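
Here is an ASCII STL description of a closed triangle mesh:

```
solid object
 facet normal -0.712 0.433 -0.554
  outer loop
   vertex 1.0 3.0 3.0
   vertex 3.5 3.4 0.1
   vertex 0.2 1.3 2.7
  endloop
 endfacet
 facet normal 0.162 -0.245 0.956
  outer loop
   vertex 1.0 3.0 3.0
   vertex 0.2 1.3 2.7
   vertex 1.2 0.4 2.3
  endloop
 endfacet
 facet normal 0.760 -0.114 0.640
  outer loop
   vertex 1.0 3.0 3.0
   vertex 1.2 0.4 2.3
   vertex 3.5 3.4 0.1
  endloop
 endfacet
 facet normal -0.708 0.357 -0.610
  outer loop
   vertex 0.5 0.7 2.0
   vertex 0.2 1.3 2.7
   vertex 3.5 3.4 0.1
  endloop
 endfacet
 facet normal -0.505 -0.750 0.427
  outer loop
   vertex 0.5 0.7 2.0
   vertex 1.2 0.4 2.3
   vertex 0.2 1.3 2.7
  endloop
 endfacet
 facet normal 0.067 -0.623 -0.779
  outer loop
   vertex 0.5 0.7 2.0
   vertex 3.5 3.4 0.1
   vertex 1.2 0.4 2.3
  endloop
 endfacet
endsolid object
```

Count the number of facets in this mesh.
6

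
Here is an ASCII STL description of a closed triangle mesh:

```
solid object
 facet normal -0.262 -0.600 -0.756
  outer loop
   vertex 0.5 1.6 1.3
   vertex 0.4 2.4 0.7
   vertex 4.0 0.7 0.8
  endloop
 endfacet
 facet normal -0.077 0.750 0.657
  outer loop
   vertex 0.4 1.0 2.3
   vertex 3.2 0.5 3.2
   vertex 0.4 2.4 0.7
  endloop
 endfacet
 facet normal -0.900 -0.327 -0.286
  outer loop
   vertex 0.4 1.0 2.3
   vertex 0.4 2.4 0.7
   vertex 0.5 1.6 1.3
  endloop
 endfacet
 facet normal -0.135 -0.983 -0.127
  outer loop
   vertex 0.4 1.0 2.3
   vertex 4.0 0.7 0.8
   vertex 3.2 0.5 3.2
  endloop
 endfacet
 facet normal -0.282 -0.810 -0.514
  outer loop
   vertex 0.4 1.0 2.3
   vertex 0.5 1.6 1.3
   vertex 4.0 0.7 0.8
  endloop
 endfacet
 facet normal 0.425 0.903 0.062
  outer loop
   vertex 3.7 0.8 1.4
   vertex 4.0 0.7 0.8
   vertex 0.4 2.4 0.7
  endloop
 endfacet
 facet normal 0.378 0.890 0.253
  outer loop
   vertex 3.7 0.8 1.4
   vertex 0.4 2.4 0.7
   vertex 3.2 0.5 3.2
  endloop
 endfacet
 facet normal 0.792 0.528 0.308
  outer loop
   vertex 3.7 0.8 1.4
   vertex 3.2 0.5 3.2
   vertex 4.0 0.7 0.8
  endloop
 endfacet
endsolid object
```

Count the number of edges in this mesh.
12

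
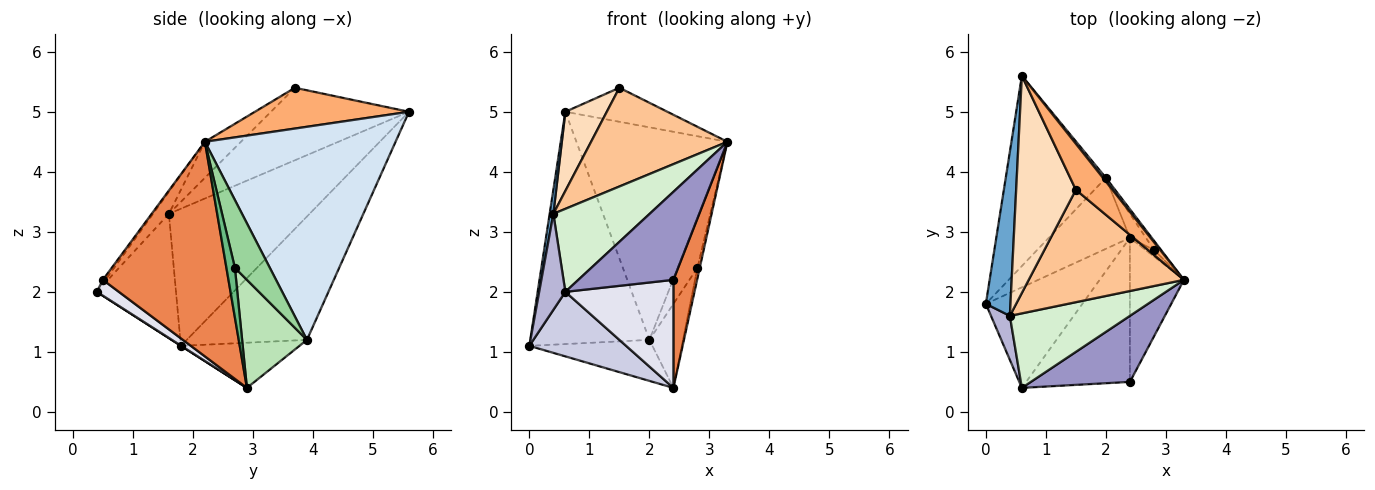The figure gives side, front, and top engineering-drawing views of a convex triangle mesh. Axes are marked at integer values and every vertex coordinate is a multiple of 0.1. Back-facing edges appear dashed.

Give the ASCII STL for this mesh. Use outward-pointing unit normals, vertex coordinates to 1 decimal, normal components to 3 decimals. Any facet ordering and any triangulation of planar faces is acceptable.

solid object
 facet normal -0.984 -0.026 0.177
  outer loop
   vertex 0.4 1.6 3.3
   vertex 0.6 5.6 5.0
   vertex 0.0 1.8 1.1
  endloop
 endfacet
 facet normal -0.615 0.610 -0.500
  outer loop
   vertex 2.0 3.9 1.2
   vertex 0.0 1.8 1.1
   vertex 0.6 5.6 5.0
  endloop
 endfacet
 facet normal -0.434 0.451 -0.780
  outer loop
   vertex 2.0 3.9 1.2
   vertex 2.4 2.9 0.4
   vertex 0.0 1.8 1.1
  endloop
 endfacet
 facet normal 0.784 0.621 0.011
  outer loop
   vertex 2.0 3.9 1.2
   vertex 0.6 5.6 5.0
   vertex 3.3 2.2 4.5
  endloop
 endfacet
 facet normal 0.954 -0.180 -0.240
  outer loop
   vertex 2.4 0.5 2.2
   vertex 2.4 2.9 0.4
   vertex 3.3 2.2 4.5
  endloop
 endfacet
 facet normal 0.668 0.442 0.599
  outer loop
   vertex 1.5 3.7 5.4
   vertex 3.3 2.2 4.5
   vertex 0.6 5.6 5.0
  endloop
 endfacet
 facet normal -0.172 -0.650 0.740
  outer loop
   vertex 1.5 3.7 5.4
   vertex 0.4 1.6 3.3
   vertex 3.3 2.2 4.5
  endloop
 endfacet
 facet normal -0.752 -0.226 0.620
  outer loop
   vertex 1.5 3.7 5.4
   vertex 0.6 5.6 5.0
   vertex 0.4 1.6 3.3
  endloop
 endfacet
 facet normal 0.951 0.262 -0.164
  outer loop
   vertex 2.8 2.7 2.4
   vertex 3.3 2.2 4.5
   vertex 2.4 2.9 0.4
  endloop
 endfacet
 facet normal 0.868 0.488 -0.090
  outer loop
   vertex 2.8 2.7 2.4
   vertex 2.0 3.9 1.2
   vertex 3.3 2.2 4.5
  endloop
 endfacet
 facet normal 0.880 0.456 -0.130
  outer loop
   vertex 2.8 2.7 2.4
   vertex 2.4 2.9 0.4
   vertex 2.0 3.9 1.2
  endloop
 endfacet
 facet normal -0.122 -0.739 0.663
  outer loop
   vertex 0.6 0.4 2.0
   vertex 3.3 2.2 4.5
   vertex 0.4 1.6 3.3
  endloop
 endfacet
 facet normal -0.022 -0.800 0.600
  outer loop
   vertex 0.6 0.4 2.0
   vertex 2.4 0.5 2.2
   vertex 3.3 2.2 4.5
  endloop
 endfacet
 facet normal -0.940 -0.311 0.143
  outer loop
   vertex 0.6 0.4 2.0
   vertex 0.4 1.6 3.3
   vertex 0.0 1.8 1.1
  endloop
 endfacet
 facet normal 0.002 -0.540 -0.842
  outer loop
   vertex 0.6 0.4 2.0
   vertex 0.0 1.8 1.1
   vertex 2.4 2.9 0.4
  endloop
 endfacet
 facet normal 0.121 -0.596 -0.794
  outer loop
   vertex 0.6 0.4 2.0
   vertex 2.4 2.9 0.4
   vertex 2.4 0.5 2.2
  endloop
 endfacet
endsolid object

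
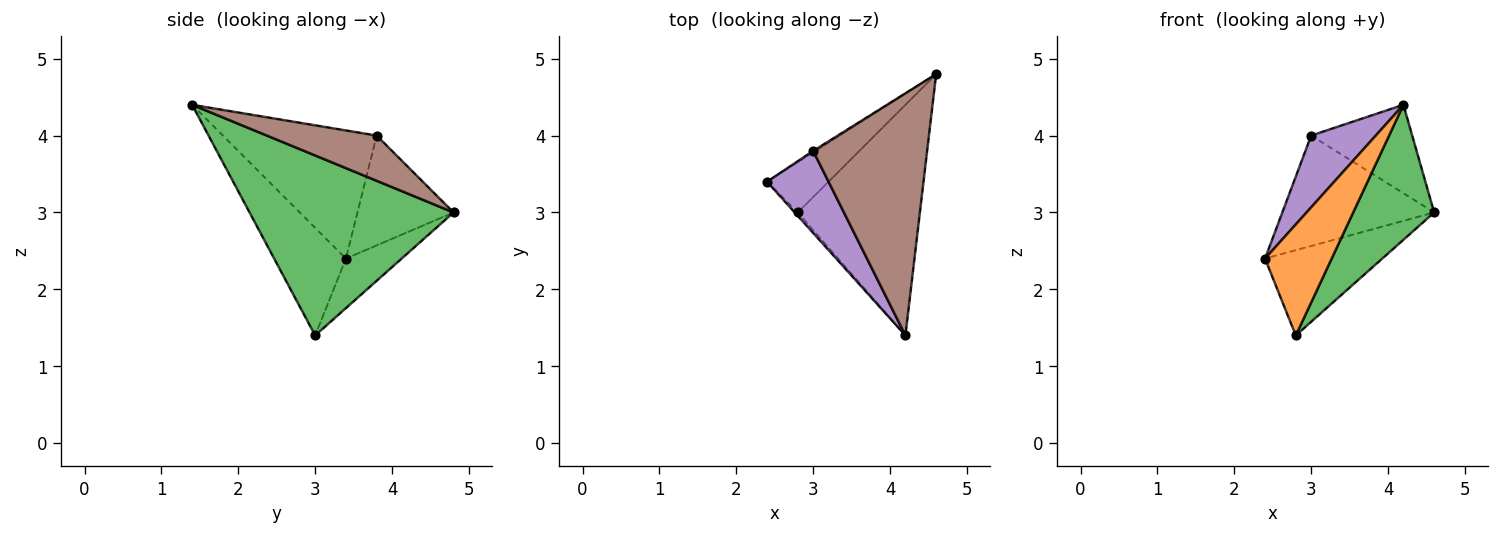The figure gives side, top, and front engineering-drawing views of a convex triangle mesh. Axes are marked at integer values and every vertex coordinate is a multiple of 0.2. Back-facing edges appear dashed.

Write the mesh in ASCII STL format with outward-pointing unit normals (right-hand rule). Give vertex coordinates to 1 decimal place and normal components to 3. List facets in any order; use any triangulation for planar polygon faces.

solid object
 facet normal -0.379 0.797 -0.470
  outer loop
   vertex 2.8 3.0 1.4
   vertex 2.4 3.4 2.4
   vertex 4.6 4.8 3.0
  endloop
 endfacet
 facet normal -0.733 -0.680 -0.021
  outer loop
   vertex 2.8 3.0 1.4
   vertex 4.2 1.4 4.4
   vertex 2.4 3.4 2.4
  endloop
 endfacet
 facet normal 0.786 -0.312 -0.533
  outer loop
   vertex 2.8 3.0 1.4
   vertex 4.6 4.8 3.0
   vertex 4.2 1.4 4.4
  endloop
 endfacet
 facet normal -0.535 0.845 -0.011
  outer loop
   vertex 3.0 3.8 4.0
   vertex 4.6 4.8 3.0
   vertex 2.4 3.4 2.4
  endloop
 endfacet
 facet normal -0.843 -0.354 0.405
  outer loop
   vertex 3.0 3.8 4.0
   vertex 2.4 3.4 2.4
   vertex 4.2 1.4 4.4
  endloop
 endfacet
 facet normal 0.349 0.321 0.880
  outer loop
   vertex 3.0 3.8 4.0
   vertex 4.2 1.4 4.4
   vertex 4.6 4.8 3.0
  endloop
 endfacet
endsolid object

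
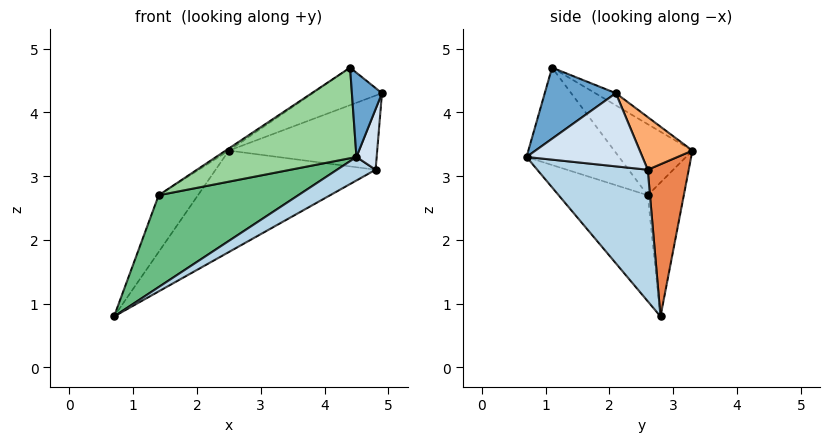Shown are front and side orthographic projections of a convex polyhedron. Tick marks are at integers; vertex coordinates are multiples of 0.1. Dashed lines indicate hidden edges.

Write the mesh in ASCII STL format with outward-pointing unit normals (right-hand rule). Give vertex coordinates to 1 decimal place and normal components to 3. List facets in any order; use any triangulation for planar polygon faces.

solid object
 facet normal 0.907 -0.384 0.174
  outer loop
   vertex 4.4 1.1 4.7
   vertex 4.5 0.7 3.3
   vertex 4.9 2.1 4.3
  endloop
 endfacet
 facet normal -0.126 0.422 0.898
  outer loop
   vertex 2.5 3.3 3.4
   vertex 4.4 1.1 4.7
   vertex 4.9 2.1 4.3
  endloop
 endfacet
 facet normal 0.476 -0.166 -0.863
  outer loop
   vertex 4.8 2.6 3.1
   vertex 4.5 0.7 3.3
   vertex 0.7 2.8 0.8
  endloop
 endfacet
 facet normal 0.974 -0.170 -0.152
  outer loop
   vertex 4.8 2.6 3.1
   vertex 4.9 2.1 4.3
   vertex 4.5 0.7 3.3
  endloop
 endfacet
 facet normal 0.234 0.912 -0.337
  outer loop
   vertex 4.8 2.6 3.1
   vertex 0.7 2.8 0.8
   vertex 2.5 3.3 3.4
  endloop
 endfacet
 facet normal 0.314 0.885 0.343
  outer loop
   vertex 4.8 2.6 3.1
   vertex 2.5 3.3 3.4
   vertex 4.9 2.1 4.3
  endloop
 endfacet
 facet normal -0.643 0.700 0.311
  outer loop
   vertex 1.4 2.6 2.7
   vertex 2.5 3.3 3.4
   vertex 0.7 2.8 0.8
  endloop
 endfacet
 facet normal -0.547 0.022 0.837
  outer loop
   vertex 1.4 2.6 2.7
   vertex 4.4 1.1 4.7
   vertex 2.5 3.3 3.4
  endloop
 endfacet
 facet normal -0.535 -0.838 0.109
  outer loop
   vertex 1.4 2.6 2.7
   vertex 0.7 2.8 0.8
   vertex 4.5 0.7 3.3
  endloop
 endfacet
 facet normal -0.540 -0.819 0.195
  outer loop
   vertex 1.4 2.6 2.7
   vertex 4.5 0.7 3.3
   vertex 4.4 1.1 4.7
  endloop
 endfacet
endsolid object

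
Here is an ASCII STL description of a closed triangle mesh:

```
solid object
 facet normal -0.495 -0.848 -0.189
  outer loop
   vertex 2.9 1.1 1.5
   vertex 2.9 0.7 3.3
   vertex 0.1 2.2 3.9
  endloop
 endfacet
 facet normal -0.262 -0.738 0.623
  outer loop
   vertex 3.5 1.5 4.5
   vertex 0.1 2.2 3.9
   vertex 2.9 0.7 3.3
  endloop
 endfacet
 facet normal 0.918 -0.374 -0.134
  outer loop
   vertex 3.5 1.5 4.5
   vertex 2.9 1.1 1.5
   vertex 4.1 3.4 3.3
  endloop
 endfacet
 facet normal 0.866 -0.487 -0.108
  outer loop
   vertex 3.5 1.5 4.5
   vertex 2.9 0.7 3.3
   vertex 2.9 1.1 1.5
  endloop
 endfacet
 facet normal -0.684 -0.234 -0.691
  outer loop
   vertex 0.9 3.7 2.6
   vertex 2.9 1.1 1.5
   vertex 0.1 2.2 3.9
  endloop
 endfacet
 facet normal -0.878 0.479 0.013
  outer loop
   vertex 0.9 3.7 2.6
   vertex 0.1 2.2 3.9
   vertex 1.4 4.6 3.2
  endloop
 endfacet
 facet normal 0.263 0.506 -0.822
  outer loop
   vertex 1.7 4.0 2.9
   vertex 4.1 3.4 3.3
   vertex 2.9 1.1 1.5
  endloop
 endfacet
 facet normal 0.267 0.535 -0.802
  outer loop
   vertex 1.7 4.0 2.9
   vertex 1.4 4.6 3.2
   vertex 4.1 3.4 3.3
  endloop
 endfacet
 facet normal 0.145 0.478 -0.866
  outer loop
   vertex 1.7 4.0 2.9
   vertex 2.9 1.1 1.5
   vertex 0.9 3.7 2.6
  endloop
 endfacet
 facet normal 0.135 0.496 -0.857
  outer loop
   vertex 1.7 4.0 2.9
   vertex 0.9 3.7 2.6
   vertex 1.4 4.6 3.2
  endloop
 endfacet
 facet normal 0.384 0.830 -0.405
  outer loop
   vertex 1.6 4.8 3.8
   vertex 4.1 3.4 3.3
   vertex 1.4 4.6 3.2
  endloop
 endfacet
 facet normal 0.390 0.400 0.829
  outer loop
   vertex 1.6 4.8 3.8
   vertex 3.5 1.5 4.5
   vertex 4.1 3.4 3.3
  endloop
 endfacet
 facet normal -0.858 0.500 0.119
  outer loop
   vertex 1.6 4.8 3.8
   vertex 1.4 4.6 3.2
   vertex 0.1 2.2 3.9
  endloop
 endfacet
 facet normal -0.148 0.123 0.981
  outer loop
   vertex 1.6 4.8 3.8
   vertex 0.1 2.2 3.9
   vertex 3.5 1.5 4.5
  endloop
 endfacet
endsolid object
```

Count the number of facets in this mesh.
14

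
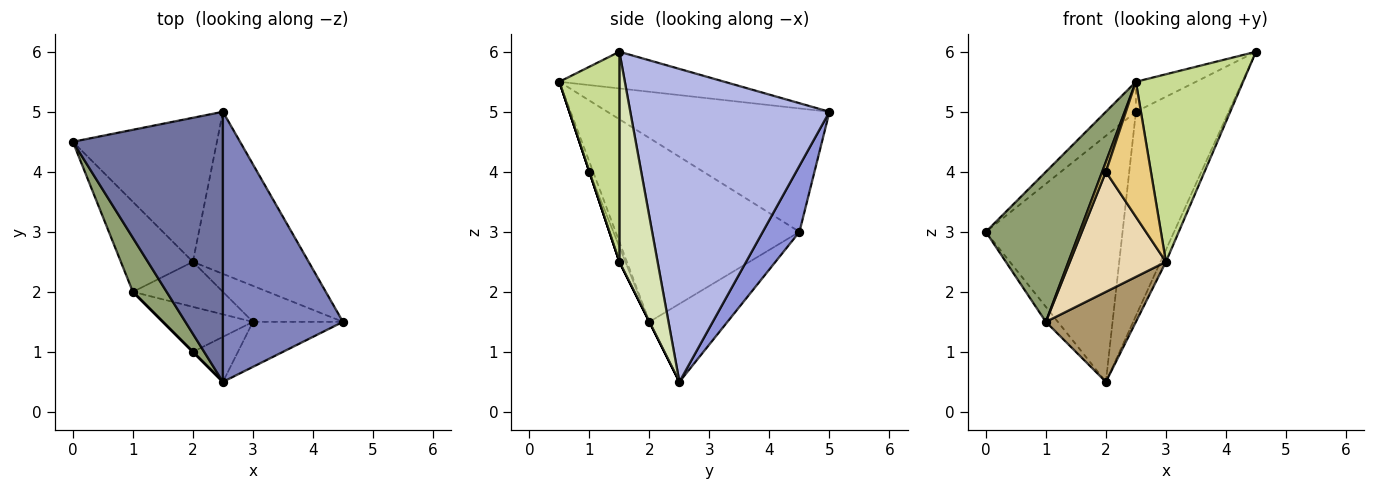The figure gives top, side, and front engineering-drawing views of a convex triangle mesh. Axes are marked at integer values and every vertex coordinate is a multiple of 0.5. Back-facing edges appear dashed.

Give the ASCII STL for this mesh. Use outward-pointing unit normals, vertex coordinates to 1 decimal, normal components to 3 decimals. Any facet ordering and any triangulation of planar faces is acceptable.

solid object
 facet normal -0.633 0.086 0.770
  outer loop
   vertex 2.5 5.0 5.0
   vertex 0.0 4.5 3.0
   vertex 2.5 0.5 5.5
  endloop
 endfacet
 facet normal -0.291 0.106 0.951
  outer loop
   vertex 2.5 5.0 5.0
   vertex 2.5 0.5 5.5
   vertex 4.5 1.5 6.0
  endloop
 endfacet
 facet normal 0.226 0.841 -0.492
  outer loop
   vertex 2.5 5.0 5.0
   vertex 2.0 2.5 0.5
   vertex 0.0 4.5 3.0
  endloop
 endfacet
 facet normal 0.859 0.400 -0.318
  outer loop
   vertex 2.5 5.0 5.0
   vertex 4.5 1.5 6.0
   vertex 2.0 2.5 0.5
  endloop
 endfacet
 facet normal -0.879 -0.449 0.161
  outer loop
   vertex 1.0 2.0 1.5
   vertex 2.5 0.5 5.5
   vertex 0.0 4.5 3.0
  endloop
 endfacet
 facet normal -0.730 0.112 -0.674
  outer loop
   vertex 1.0 2.0 1.5
   vertex 0.0 4.5 3.0
   vertex 2.0 2.5 0.5
  endloop
 endfacet
 facet normal 0.478 -0.854 -0.205
  outer loop
   vertex 3.0 1.5 2.5
   vertex 4.5 1.5 6.0
   vertex 2.5 0.5 5.5
  endloop
 endfacet
 facet normal 0.911 0.130 -0.391
  outer loop
   vertex 3.0 1.5 2.5
   vertex 2.0 2.5 0.5
   vertex 4.5 1.5 6.0
  endloop
 endfacet
 facet normal 0.000 -0.894 -0.447
  outer loop
   vertex 3.0 1.5 2.5
   vertex 1.0 2.0 1.5
   vertex 2.0 2.5 0.5
  endloop
 endfacet
 facet normal -0.707 -0.707 0.000
  outer loop
   vertex 2.0 1.0 4.0
   vertex 2.5 0.5 5.5
   vertex 1.0 2.0 1.5
  endloop
 endfacet
 facet normal 0.000 -0.949 -0.316
  outer loop
   vertex 2.0 1.0 4.0
   vertex 3.0 1.5 2.5
   vertex 2.5 0.5 5.5
  endloop
 endfacet
 facet normal -0.058 -0.935 -0.351
  outer loop
   vertex 2.0 1.0 4.0
   vertex 1.0 2.0 1.5
   vertex 3.0 1.5 2.5
  endloop
 endfacet
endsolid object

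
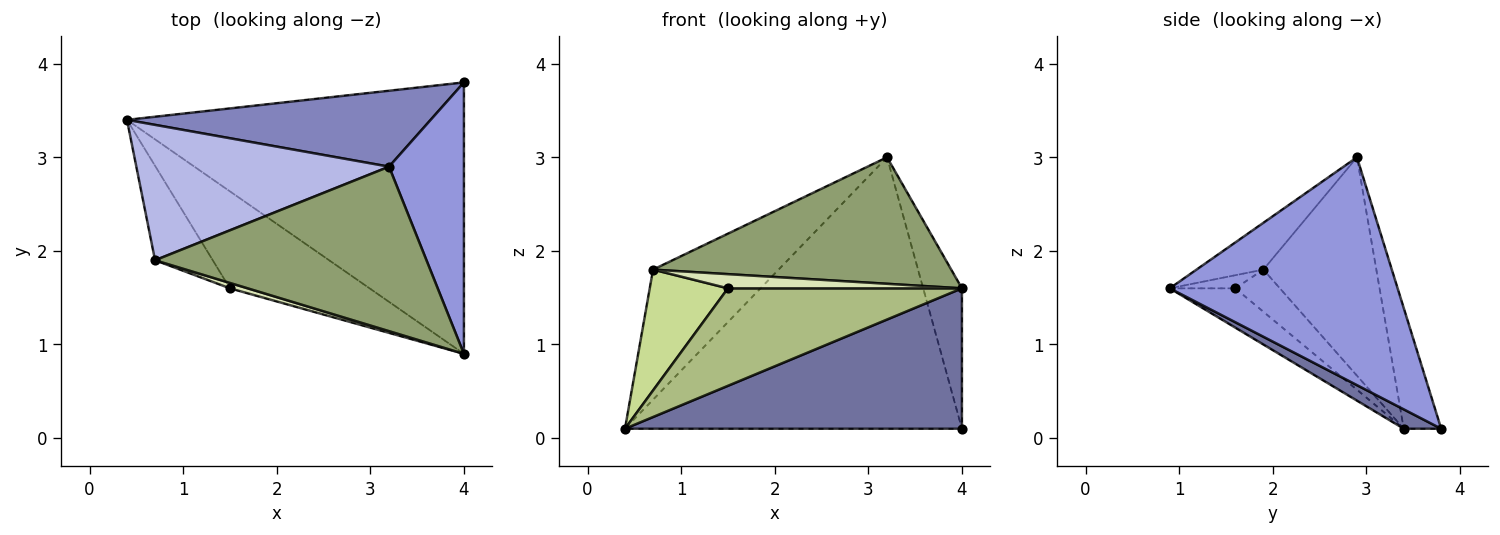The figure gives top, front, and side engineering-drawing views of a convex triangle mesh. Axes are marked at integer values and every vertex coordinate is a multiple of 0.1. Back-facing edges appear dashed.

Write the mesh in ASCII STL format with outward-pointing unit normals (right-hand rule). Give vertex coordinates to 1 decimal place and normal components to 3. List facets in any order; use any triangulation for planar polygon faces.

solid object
 facet normal 0.051 -0.459 -0.887
  outer loop
   vertex 4.0 3.8 0.1
   vertex 4.0 0.9 1.6
   vertex 0.4 3.4 0.1
  endloop
 endfacet
 facet normal -0.106 0.958 0.268
  outer loop
   vertex 3.2 2.9 3.0
   vertex 4.0 3.8 0.1
   vertex 0.4 3.4 0.1
  endloop
 endfacet
 facet normal 0.938 0.159 0.308
  outer loop
   vertex 3.2 2.9 3.0
   vertex 4.0 0.9 1.6
   vertex 4.0 3.8 0.1
  endloop
 endfacet
 facet normal -0.529 0.588 0.612
  outer loop
   vertex 0.7 1.9 1.8
   vertex 3.2 2.9 3.0
   vertex 0.4 3.4 0.1
  endloop
 endfacet
 facet normal -0.135 -0.604 0.785
  outer loop
   vertex 0.7 1.9 1.8
   vertex 4.0 0.9 1.6
   vertex 3.2 2.9 3.0
  endloop
 endfacet
 facet normal -0.195 -0.695 -0.692
  outer loop
   vertex 1.5 1.6 1.6
   vertex 0.4 3.4 0.1
   vertex 4.0 0.9 1.6
  endloop
 endfacet
 facet normal -0.410 -0.719 -0.562
  outer loop
   vertex 1.5 1.6 1.6
   vertex 0.7 1.9 1.8
   vertex 0.4 3.4 0.1
  endloop
 endfacet
 facet normal -0.253 -0.904 0.344
  outer loop
   vertex 1.5 1.6 1.6
   vertex 4.0 0.9 1.6
   vertex 0.7 1.9 1.8
  endloop
 endfacet
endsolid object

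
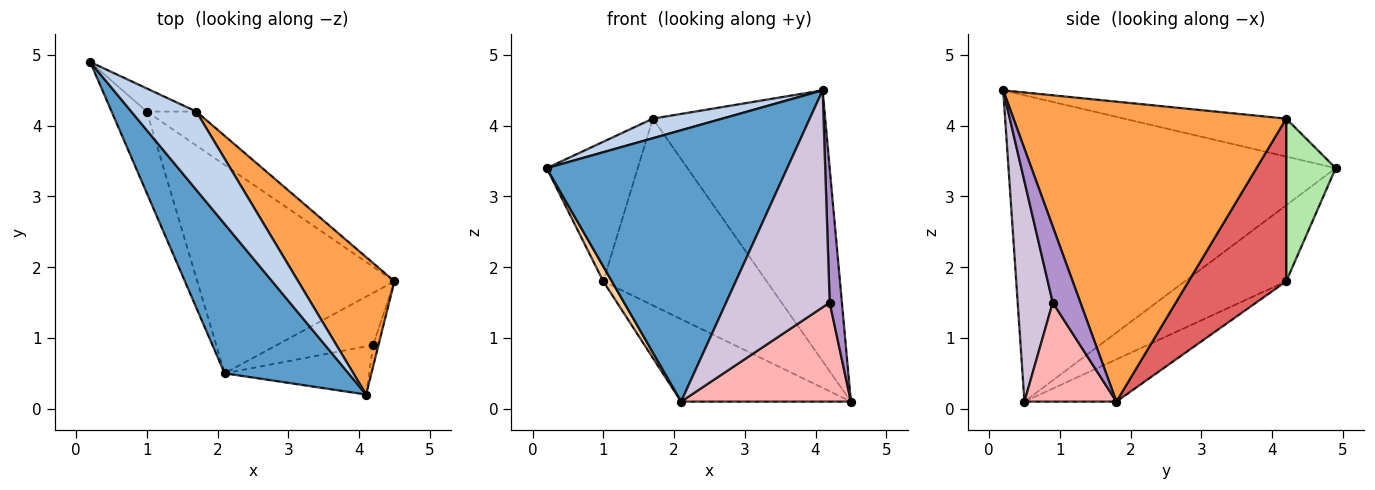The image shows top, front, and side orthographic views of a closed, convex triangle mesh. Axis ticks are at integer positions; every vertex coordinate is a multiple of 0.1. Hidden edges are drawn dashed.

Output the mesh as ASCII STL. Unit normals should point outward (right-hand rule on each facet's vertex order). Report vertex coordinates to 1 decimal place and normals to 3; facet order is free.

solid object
 facet normal -0.766 -0.563 0.310
  outer loop
   vertex 4.1 0.2 4.5
   vertex 0.2 4.9 3.4
   vertex 2.1 0.5 0.1
  endloop
 endfacet
 facet normal -0.493 -0.211 0.844
  outer loop
   vertex 1.7 4.2 4.1
   vertex 0.2 4.9 3.4
   vertex 4.1 0.2 4.5
  endloop
 endfacet
 facet normal 0.816 0.516 0.262
  outer loop
   vertex 1.7 4.2 4.1
   vertex 4.1 0.2 4.5
   vertex 4.5 1.8 0.1
  endloop
 endfacet
 facet normal -0.905 -0.077 -0.419
  outer loop
   vertex 1.0 4.2 1.8
   vertex 2.1 0.5 0.1
   vertex 0.2 4.9 3.4
  endloop
 endfacet
 facet normal -0.195 0.361 -0.912
  outer loop
   vertex 1.0 4.2 1.8
   vertex 4.5 1.8 0.1
   vertex 2.1 0.5 0.1
  endloop
 endfacet
 facet normal 0.473 0.869 -0.144
  outer loop
   vertex 1.0 4.2 1.8
   vertex 0.2 4.9 3.4
   vertex 1.7 4.2 4.1
  endloop
 endfacet
 facet normal 0.507 0.848 -0.154
  outer loop
   vertex 1.0 4.2 1.8
   vertex 1.7 4.2 4.1
   vertex 4.5 1.8 0.1
  endloop
 endfacet
 facet normal 0.432 -0.798 -0.420
  outer loop
   vertex 4.2 0.9 1.5
   vertex 2.1 0.5 0.1
   vertex 4.5 1.8 0.1
  endloop
 endfacet
 facet normal 0.913 -0.403 -0.064
  outer loop
   vertex 4.2 0.9 1.5
   vertex 4.5 1.8 0.1
   vertex 4.1 0.2 4.5
  endloop
 endfacet
 facet normal 0.314 -0.927 -0.206
  outer loop
   vertex 4.2 0.9 1.5
   vertex 4.1 0.2 4.5
   vertex 2.1 0.5 0.1
  endloop
 endfacet
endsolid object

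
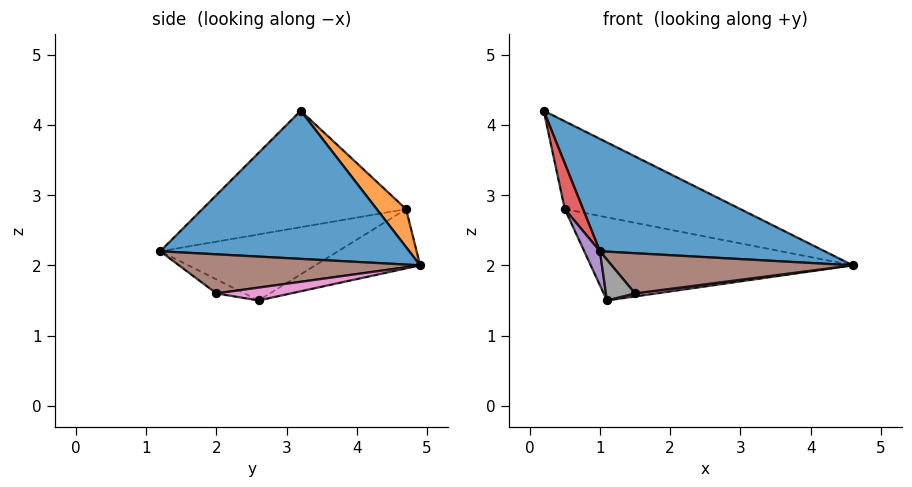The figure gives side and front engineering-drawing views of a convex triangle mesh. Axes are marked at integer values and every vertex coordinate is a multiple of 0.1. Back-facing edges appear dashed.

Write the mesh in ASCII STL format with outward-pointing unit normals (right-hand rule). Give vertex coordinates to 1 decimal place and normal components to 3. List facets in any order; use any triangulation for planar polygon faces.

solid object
 facet normal 0.534 -0.482 0.695
  outer loop
   vertex 1.0 1.2 2.2
   vertex 4.6 4.9 2.0
   vertex 0.2 3.2 4.2
  endloop
 endfacet
 facet normal 0.111 0.666 0.738
  outer loop
   vertex 0.5 4.7 2.8
   vertex 0.2 3.2 4.2
   vertex 4.6 4.9 2.0
  endloop
 endfacet
 facet normal -0.191 0.477 -0.858
  outer loop
   vertex 0.5 4.7 2.8
   vertex 4.6 4.9 2.0
   vertex 1.1 2.6 1.5
  endloop
 endfacet
 facet normal -0.952 -0.085 -0.295
  outer loop
   vertex 0.5 4.7 2.8
   vertex 1.0 1.2 2.2
   vertex 0.2 3.2 4.2
  endloop
 endfacet
 facet normal -0.949 -0.084 -0.303
  outer loop
   vertex 0.5 4.7 2.8
   vertex 1.1 2.6 1.5
   vertex 1.0 1.2 2.2
  endloop
 endfacet
 facet normal 0.667 -0.667 -0.333
  outer loop
   vertex 1.5 2.0 1.6
   vertex 4.6 4.9 2.0
   vertex 1.0 1.2 2.2
  endloop
 endfacet
 facet normal 0.173 -0.049 -0.984
  outer loop
   vertex 1.5 2.0 1.6
   vertex 1.1 2.6 1.5
   vertex 4.6 4.9 2.0
  endloop
 endfacet
 facet normal -0.379 -0.392 -0.838
  outer loop
   vertex 1.5 2.0 1.6
   vertex 1.0 1.2 2.2
   vertex 1.1 2.6 1.5
  endloop
 endfacet
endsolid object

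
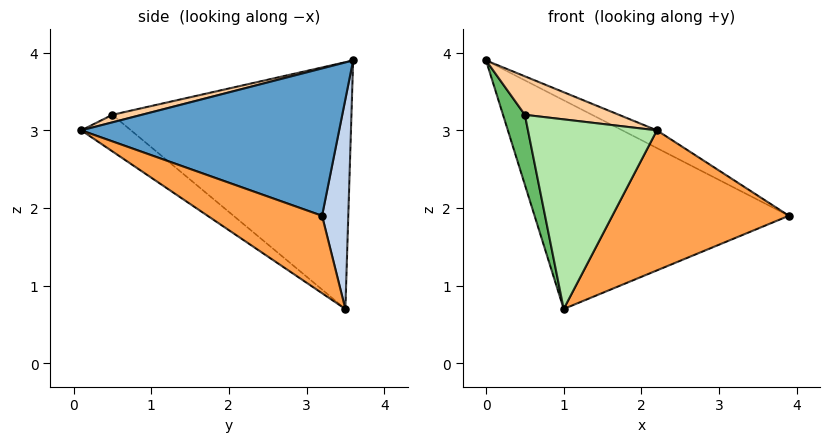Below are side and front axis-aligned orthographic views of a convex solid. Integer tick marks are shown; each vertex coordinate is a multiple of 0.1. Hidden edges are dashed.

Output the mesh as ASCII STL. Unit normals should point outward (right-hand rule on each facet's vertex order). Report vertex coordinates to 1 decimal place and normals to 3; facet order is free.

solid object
 facet normal 0.460 0.062 0.886
  outer loop
   vertex 2.2 0.1 3.0
   vertex 3.9 3.2 1.9
   vertex 0.0 3.6 3.9
  endloop
 endfacet
 facet normal 0.103 0.995 0.001
  outer loop
   vertex 1.0 3.5 0.7
   vertex 0.0 3.6 3.9
   vertex 3.9 3.2 1.9
  endloop
 endfacet
 facet normal 0.298 -0.460 -0.836
  outer loop
   vertex 1.0 3.5 0.7
   vertex 3.9 3.2 1.9
   vertex 2.2 0.1 3.0
  endloop
 endfacet
 facet normal 0.065 -0.210 0.976
  outer loop
   vertex 0.5 0.5 3.2
   vertex 2.2 0.1 3.0
   vertex 0.0 3.6 3.9
  endloop
 endfacet
 facet normal -0.952 -0.087 -0.295
  outer loop
   vertex 0.5 0.5 3.2
   vertex 0.0 3.6 3.9
   vertex 1.0 3.5 0.7
  endloop
 endfacet
 facet normal -0.231 -0.600 -0.766
  outer loop
   vertex 0.5 0.5 3.2
   vertex 1.0 3.5 0.7
   vertex 2.2 0.1 3.0
  endloop
 endfacet
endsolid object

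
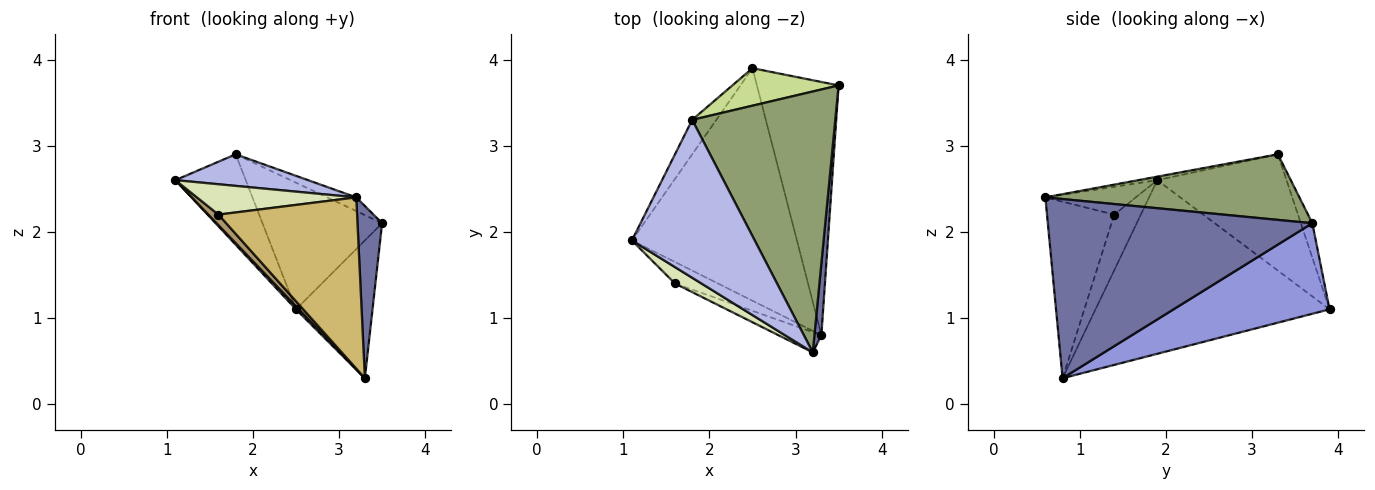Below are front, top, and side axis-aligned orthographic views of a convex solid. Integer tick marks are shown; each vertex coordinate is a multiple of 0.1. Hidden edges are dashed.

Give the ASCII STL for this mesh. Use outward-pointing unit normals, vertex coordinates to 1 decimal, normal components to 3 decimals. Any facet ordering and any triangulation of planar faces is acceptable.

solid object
 facet normal 0.995 -0.093 0.039
  outer loop
   vertex 3.3 0.8 0.3
   vertex 3.5 3.7 2.1
   vertex 3.2 0.6 2.4
  endloop
 endfacet
 facet normal -0.725 -0.009 -0.689
  outer loop
   vertex 2.5 3.9 1.1
   vertex 3.3 0.8 0.3
   vertex 1.1 1.9 2.6
  endloop
 endfacet
 facet normal 0.698 0.342 -0.629
  outer loop
   vertex 2.5 3.9 1.1
   vertex 3.5 3.7 2.1
   vertex 3.3 0.8 0.3
  endloop
 endfacet
 facet normal -0.028 -0.196 0.980
  outer loop
   vertex 1.8 3.3 2.9
   vertex 1.1 1.9 2.6
   vertex 3.2 0.6 2.4
  endloop
 endfacet
 facet normal 0.416 0.048 0.908
  outer loop
   vertex 1.8 3.3 2.9
   vertex 3.2 0.6 2.4
   vertex 3.5 3.7 2.1
  endloop
 endfacet
 facet normal -0.864 0.470 -0.179
  outer loop
   vertex 1.8 3.3 2.9
   vertex 2.5 3.9 1.1
   vertex 1.1 1.9 2.6
  endloop
 endfacet
 facet normal -0.092 0.955 0.283
  outer loop
   vertex 1.8 3.3 2.9
   vertex 3.5 3.7 2.1
   vertex 2.5 3.9 1.1
  endloop
 endfacet
 facet normal -0.447 -0.787 0.425
  outer loop
   vertex 1.6 1.4 2.2
   vertex 3.2 0.6 2.4
   vertex 1.1 1.9 2.6
  endloop
 endfacet
 facet normal -0.757 -0.288 -0.586
  outer loop
   vertex 1.6 1.4 2.2
   vertex 1.1 1.9 2.6
   vertex 3.3 0.8 0.3
  endloop
 endfacet
 facet normal -0.434 -0.895 -0.106
  outer loop
   vertex 1.6 1.4 2.2
   vertex 3.3 0.8 0.3
   vertex 3.2 0.6 2.4
  endloop
 endfacet
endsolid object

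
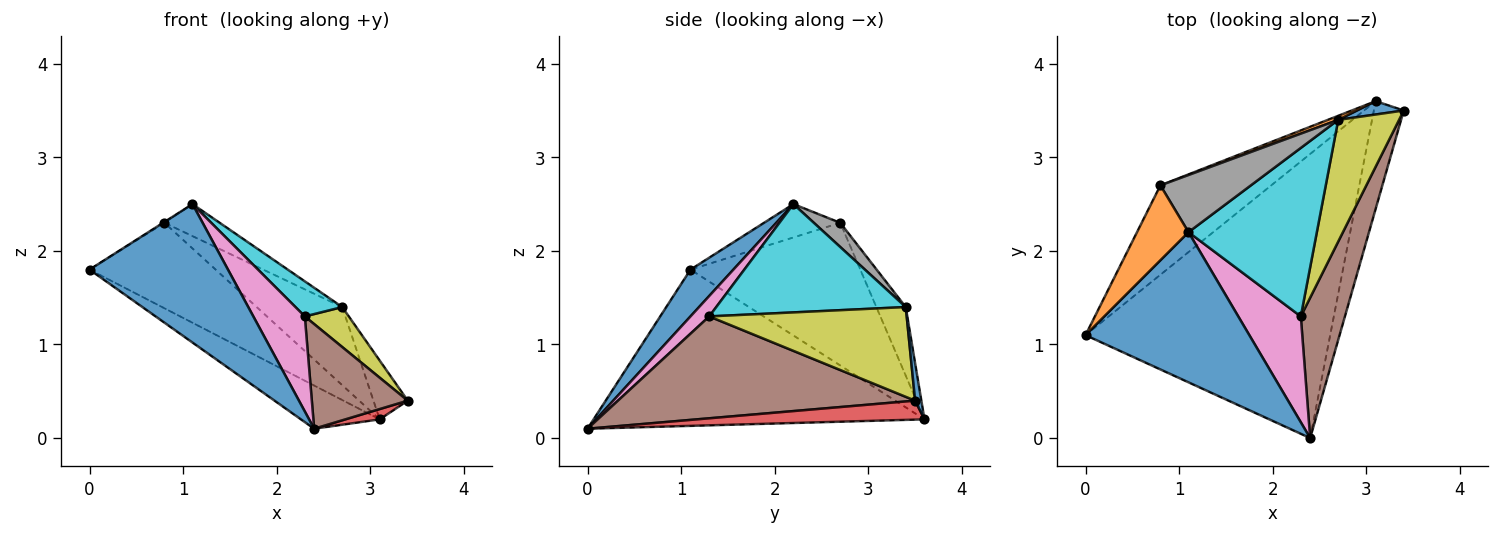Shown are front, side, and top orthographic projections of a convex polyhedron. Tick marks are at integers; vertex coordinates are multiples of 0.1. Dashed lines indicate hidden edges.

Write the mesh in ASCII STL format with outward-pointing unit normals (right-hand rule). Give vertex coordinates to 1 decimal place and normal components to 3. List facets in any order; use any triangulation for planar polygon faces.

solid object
 facet normal 0.206 -0.663 0.719
  outer loop
   vertex 1.1 2.2 2.5
   vertex 0.0 1.1 1.8
   vertex 2.4 0.0 0.1
  endloop
 endfacet
 facet normal -0.544 0.010 0.839
  outer loop
   vertex 0.8 2.7 2.3
   vertex 0.0 1.1 1.8
   vertex 1.1 2.2 2.5
  endloop
 endfacet
 facet normal -0.534 0.127 -0.836
  outer loop
   vertex 3.1 3.6 0.2
   vertex 2.4 0.0 0.1
   vertex 0.0 1.1 1.8
  endloop
 endfacet
 facet normal 0.534 -0.080 -0.842
  outer loop
   vertex 3.1 3.6 0.2
   vertex 3.4 3.5 0.4
   vertex 2.4 0.0 0.1
  endloop
 endfacet
 facet normal -0.681 0.506 -0.529
  outer loop
   vertex 3.1 3.6 0.2
   vertex 0.0 1.1 1.8
   vertex 0.8 2.7 2.3
  endloop
 endfacet
 facet normal 0.880 -0.284 0.381
  outer loop
   vertex 2.3 1.3 1.3
   vertex 2.4 0.0 0.1
   vertex 3.4 3.5 0.4
  endloop
 endfacet
 facet normal 0.236 -0.649 0.723
  outer loop
   vertex 2.3 1.3 1.3
   vertex 1.1 2.2 2.5
   vertex 2.4 0.0 0.1
  endloop
 endfacet
 facet normal 0.227 0.476 0.850
  outer loop
   vertex 2.7 3.4 1.4
   vertex 0.8 2.7 2.3
   vertex 1.1 2.2 2.5
  endloop
 endfacet
 facet normal 0.814 -0.181 0.552
  outer loop
   vertex 2.7 3.4 1.4
   vertex 2.3 1.3 1.3
   vertex 3.4 3.5 0.4
  endloop
 endfacet
 facet normal 0.637 -0.157 0.755
  outer loop
   vertex 2.7 3.4 1.4
   vertex 1.1 2.2 2.5
   vertex 2.3 1.3 1.3
  endloop
 endfacet
 facet normal 0.175 0.960 0.218
  outer loop
   vertex 2.7 3.4 1.4
   vertex 3.4 3.5 0.4
   vertex 3.1 3.6 0.2
  endloop
 endfacet
 facet normal -0.325 0.945 0.049
  outer loop
   vertex 2.7 3.4 1.4
   vertex 3.1 3.6 0.2
   vertex 0.8 2.7 2.3
  endloop
 endfacet
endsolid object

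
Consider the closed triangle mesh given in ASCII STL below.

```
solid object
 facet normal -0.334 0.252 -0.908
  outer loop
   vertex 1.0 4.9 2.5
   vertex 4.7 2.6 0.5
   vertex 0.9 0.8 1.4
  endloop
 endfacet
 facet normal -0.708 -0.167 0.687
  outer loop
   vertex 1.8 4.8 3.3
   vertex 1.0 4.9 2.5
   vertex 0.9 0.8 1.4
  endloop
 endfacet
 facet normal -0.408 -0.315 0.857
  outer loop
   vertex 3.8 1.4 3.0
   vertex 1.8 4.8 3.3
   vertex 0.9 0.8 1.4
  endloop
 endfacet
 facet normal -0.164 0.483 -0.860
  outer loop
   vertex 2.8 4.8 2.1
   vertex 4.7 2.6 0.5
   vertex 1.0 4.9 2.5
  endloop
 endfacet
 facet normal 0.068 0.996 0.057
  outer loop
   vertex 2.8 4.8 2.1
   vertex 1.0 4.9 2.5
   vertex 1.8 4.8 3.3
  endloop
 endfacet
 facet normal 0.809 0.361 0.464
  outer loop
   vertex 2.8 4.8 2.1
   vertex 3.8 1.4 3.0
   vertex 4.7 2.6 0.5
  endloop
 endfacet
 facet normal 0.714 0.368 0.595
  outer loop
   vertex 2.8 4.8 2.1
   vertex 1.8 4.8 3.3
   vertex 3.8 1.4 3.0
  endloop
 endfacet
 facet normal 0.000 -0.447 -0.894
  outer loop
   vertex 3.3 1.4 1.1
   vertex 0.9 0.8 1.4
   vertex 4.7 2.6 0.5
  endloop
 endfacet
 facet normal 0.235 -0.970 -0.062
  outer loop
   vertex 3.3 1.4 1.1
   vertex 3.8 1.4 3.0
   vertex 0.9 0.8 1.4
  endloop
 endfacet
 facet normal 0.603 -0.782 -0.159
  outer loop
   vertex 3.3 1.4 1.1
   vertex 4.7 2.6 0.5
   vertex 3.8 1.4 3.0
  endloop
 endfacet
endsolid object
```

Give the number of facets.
10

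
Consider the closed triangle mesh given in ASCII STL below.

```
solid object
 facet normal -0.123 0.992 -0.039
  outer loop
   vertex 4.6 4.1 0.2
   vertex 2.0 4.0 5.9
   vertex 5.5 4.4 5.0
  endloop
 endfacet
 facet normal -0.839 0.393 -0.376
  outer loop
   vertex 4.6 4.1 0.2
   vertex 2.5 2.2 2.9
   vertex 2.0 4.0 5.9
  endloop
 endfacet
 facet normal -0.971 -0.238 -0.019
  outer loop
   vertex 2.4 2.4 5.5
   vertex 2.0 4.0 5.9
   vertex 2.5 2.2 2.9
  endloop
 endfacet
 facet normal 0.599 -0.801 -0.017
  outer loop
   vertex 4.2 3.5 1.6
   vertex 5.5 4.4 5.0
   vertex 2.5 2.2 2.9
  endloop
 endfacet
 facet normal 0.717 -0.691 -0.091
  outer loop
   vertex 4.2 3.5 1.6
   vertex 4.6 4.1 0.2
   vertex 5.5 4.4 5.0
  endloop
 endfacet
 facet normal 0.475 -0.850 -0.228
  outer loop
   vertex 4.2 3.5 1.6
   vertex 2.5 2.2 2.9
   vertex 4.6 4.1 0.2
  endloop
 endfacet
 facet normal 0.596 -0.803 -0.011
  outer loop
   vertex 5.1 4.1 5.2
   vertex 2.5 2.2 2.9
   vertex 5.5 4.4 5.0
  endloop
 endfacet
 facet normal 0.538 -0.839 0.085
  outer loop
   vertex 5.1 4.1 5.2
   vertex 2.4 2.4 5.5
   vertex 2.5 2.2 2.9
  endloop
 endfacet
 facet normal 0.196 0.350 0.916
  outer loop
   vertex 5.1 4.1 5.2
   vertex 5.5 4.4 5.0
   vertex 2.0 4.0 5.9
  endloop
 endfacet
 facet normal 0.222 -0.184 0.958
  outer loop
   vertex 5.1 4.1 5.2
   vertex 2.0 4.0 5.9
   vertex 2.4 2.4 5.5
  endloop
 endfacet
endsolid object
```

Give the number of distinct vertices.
7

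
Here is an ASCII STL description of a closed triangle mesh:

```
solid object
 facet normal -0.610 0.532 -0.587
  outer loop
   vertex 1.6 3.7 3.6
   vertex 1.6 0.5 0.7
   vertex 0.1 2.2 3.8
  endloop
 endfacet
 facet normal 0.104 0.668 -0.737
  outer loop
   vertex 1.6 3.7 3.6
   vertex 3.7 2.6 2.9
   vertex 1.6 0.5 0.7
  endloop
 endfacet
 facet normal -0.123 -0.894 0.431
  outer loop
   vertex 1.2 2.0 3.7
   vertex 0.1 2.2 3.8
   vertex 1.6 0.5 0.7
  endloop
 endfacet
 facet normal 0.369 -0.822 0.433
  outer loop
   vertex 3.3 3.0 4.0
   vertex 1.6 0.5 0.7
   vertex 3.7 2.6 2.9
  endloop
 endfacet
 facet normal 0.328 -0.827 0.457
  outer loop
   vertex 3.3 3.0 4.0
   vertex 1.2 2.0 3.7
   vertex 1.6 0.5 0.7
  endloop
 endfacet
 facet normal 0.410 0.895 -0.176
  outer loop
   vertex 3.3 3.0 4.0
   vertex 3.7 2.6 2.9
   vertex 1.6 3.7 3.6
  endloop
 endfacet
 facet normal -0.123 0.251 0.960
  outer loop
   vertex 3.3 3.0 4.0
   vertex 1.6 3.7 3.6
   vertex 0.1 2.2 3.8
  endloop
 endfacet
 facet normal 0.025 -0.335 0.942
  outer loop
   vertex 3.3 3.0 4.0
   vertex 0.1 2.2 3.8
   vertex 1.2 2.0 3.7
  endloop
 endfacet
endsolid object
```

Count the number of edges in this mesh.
12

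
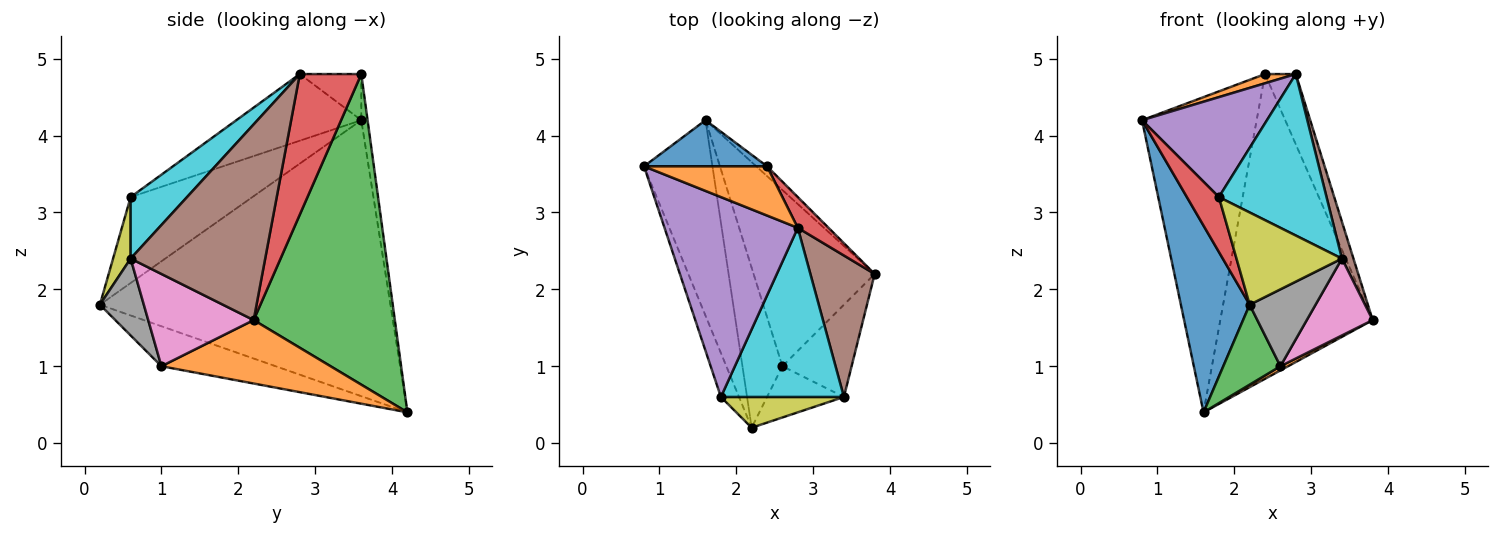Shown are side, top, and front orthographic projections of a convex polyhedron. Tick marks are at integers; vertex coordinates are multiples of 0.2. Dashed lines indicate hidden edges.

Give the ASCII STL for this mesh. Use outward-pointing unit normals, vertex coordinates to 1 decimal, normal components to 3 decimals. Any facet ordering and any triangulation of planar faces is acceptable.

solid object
 facet normal -0.946 -0.224 -0.235
  outer loop
   vertex 1.6 4.2 0.4
   vertex 2.2 0.2 1.8
   vertex 0.8 3.6 4.2
  endloop
 endfacet
 facet normal 0.464 -0.021 -0.886
  outer loop
   vertex 2.6 1.0 1.0
   vertex 1.6 4.2 0.4
   vertex 3.8 2.2 1.6
  endloop
 endfacet
 facet normal -0.667 -0.333 -0.667
  outer loop
   vertex 2.6 1.0 1.0
   vertex 2.2 0.2 1.8
   vertex 1.6 4.2 0.4
  endloop
 endfacet
 facet normal -0.948 -0.249 -0.200
  outer loop
   vertex 1.8 0.6 3.2
   vertex 0.8 3.6 4.2
   vertex 2.2 0.2 1.8
  endloop
 endfacet
 facet normal -0.408 -0.408 0.816
  outer loop
   vertex 1.8 0.6 3.2
   vertex 2.8 2.8 4.8
   vertex 0.8 3.6 4.2
  endloop
 endfacet
 facet normal 0.947 -0.081 0.311
  outer loop
   vertex 3.4 0.6 2.4
   vertex 3.8 2.2 1.6
   vertex 2.8 2.8 4.8
  endloop
 endfacet
 facet normal 0.716 -0.447 -0.537
  outer loop
   vertex 3.4 0.6 2.4
   vertex 2.6 1.0 1.0
   vertex 3.8 2.2 1.6
  endloop
 endfacet
 facet normal 0.485 -0.728 -0.485
  outer loop
   vertex 3.4 0.6 2.4
   vertex 2.2 0.2 1.8
   vertex 2.6 1.0 1.0
  endloop
 endfacet
 facet normal 0.156 -0.937 0.312
  outer loop
   vertex 3.4 0.6 2.4
   vertex 1.8 0.6 3.2
   vertex 2.2 0.2 1.8
  endloop
 endfacet
 facet normal 0.340 -0.649 0.680
  outer loop
   vertex 3.4 0.6 2.4
   vertex 2.8 2.8 4.8
   vertex 1.8 0.6 3.2
  endloop
 endfacet
 facet normal -0.054 0.988 0.145
  outer loop
   vertex 2.4 3.6 4.8
   vertex 1.6 4.2 0.4
   vertex 0.8 3.6 4.2
  endloop
 endfacet
 facet normal -0.346 -0.173 0.922
  outer loop
   vertex 2.4 3.6 4.8
   vertex 0.8 3.6 4.2
   vertex 2.8 2.8 4.8
  endloop
 endfacet
 facet normal 0.679 0.733 -0.024
  outer loop
   vertex 2.4 3.6 4.8
   vertex 3.8 2.2 1.6
   vertex 1.6 4.2 0.4
  endloop
 endfacet
 facet normal 0.878 0.439 0.192
  outer loop
   vertex 2.4 3.6 4.8
   vertex 2.8 2.8 4.8
   vertex 3.8 2.2 1.6
  endloop
 endfacet
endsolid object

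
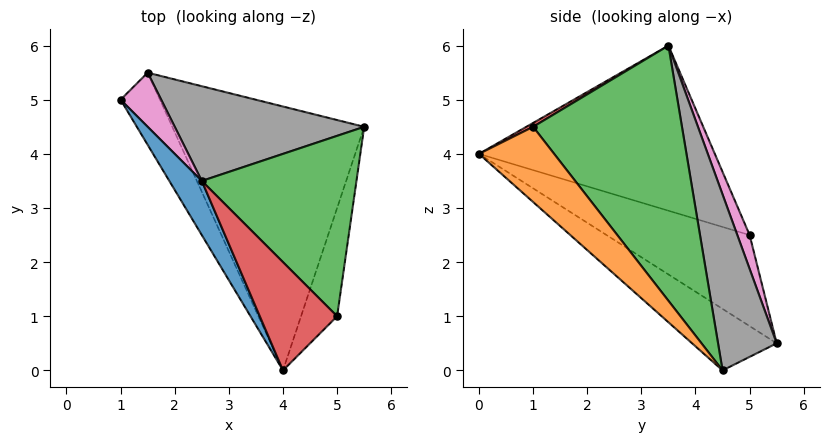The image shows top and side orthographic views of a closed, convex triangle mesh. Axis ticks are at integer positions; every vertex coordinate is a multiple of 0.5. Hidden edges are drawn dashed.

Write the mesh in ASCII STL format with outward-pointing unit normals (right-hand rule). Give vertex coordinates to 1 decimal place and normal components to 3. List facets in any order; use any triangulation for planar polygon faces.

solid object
 facet normal -0.867 -0.469 0.170
  outer loop
   vertex 2.5 3.5 6.0
   vertex 1.0 5.0 2.5
   vertex 4.0 0.0 4.0
  endloop
 endfacet
 facet normal 0.744 -0.565 -0.357
  outer loop
   vertex 5.0 1.0 4.5
   vertex 4.0 0.0 4.0
   vertex 5.5 4.5 0.0
  endloop
 endfacet
 facet normal 0.751 0.478 0.455
  outer loop
   vertex 5.0 1.0 4.5
   vertex 5.5 4.5 0.0
   vertex 2.5 3.5 6.0
  endloop
 endfacet
 facet normal 0.044 -0.481 0.875
  outer loop
   vertex 5.0 1.0 4.5
   vertex 2.5 3.5 6.0
   vertex 4.0 0.0 4.0
  endloop
 endfacet
 facet normal -0.763 -0.556 -0.330
  outer loop
   vertex 1.5 5.5 0.5
   vertex 4.0 0.0 4.0
   vertex 1.0 5.0 2.5
  endloop
 endfacet
 facet normal -0.245 -0.597 -0.764
  outer loop
   vertex 1.5 5.5 0.5
   vertex 5.5 4.5 0.0
   vertex 4.0 0.0 4.0
  endloop
 endfacet
 facet normal 0.243 0.925 0.292
  outer loop
   vertex 1.5 5.5 0.5
   vertex 1.0 5.0 2.5
   vertex 2.5 3.5 6.0
  endloop
 endfacet
 facet normal 0.266 0.920 0.286
  outer loop
   vertex 1.5 5.5 0.5
   vertex 2.5 3.5 6.0
   vertex 5.5 4.5 0.0
  endloop
 endfacet
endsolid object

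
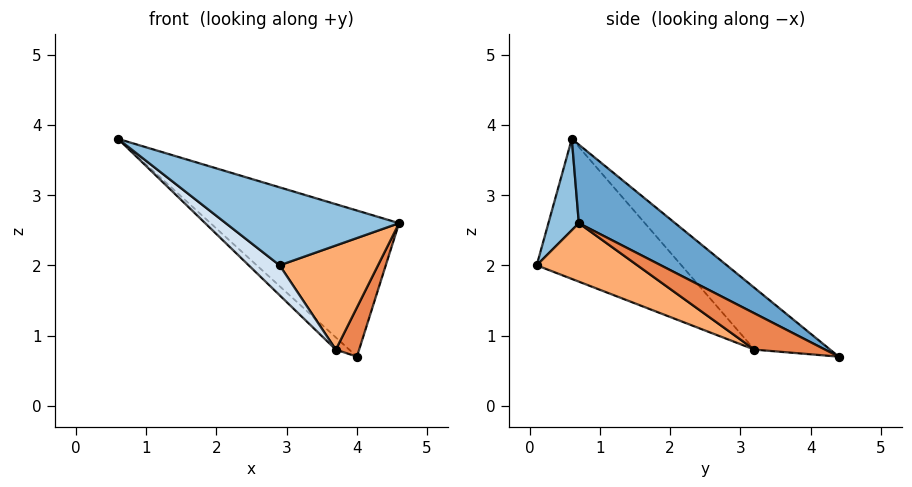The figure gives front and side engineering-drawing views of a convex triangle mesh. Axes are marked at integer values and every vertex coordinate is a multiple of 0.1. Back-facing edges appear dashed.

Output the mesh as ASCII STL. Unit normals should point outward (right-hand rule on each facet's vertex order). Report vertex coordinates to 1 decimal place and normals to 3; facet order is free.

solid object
 facet normal 0.242 0.474 0.847
  outer loop
   vertex 4.0 4.4 0.7
   vertex 0.6 0.6 3.8
   vertex 4.6 0.7 2.6
  endloop
 endfacet
 facet normal 0.155 -0.883 0.443
  outer loop
   vertex 2.9 0.1 2.0
   vertex 4.6 0.7 2.6
   vertex 0.6 0.6 3.8
  endloop
 endfacet
 facet normal -0.744 0.131 -0.655
  outer loop
   vertex 3.7 3.2 0.8
   vertex 0.6 0.6 3.8
   vertex 4.0 4.4 0.7
  endloop
 endfacet
 facet normal -0.629 -0.134 -0.766
  outer loop
   vertex 3.7 3.2 0.8
   vertex 2.9 0.1 2.0
   vertex 0.6 0.6 3.8
  endloop
 endfacet
 facet normal 0.702 -0.232 -0.673
  outer loop
   vertex 3.7 3.2 0.8
   vertex 4.0 4.4 0.7
   vertex 4.6 0.7 2.6
  endloop
 endfacet
 facet normal 0.430 -0.420 -0.799
  outer loop
   vertex 3.7 3.2 0.8
   vertex 4.6 0.7 2.6
   vertex 2.9 0.1 2.0
  endloop
 endfacet
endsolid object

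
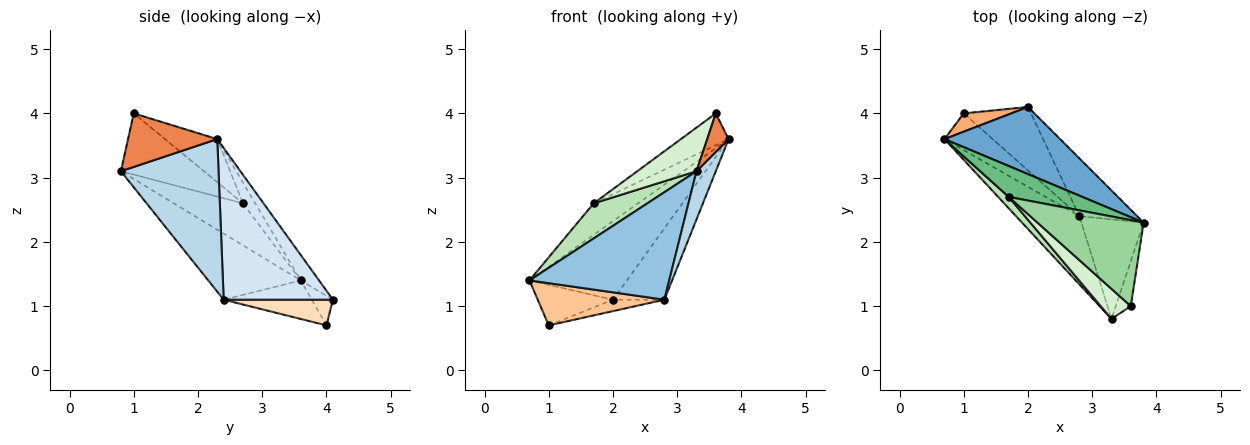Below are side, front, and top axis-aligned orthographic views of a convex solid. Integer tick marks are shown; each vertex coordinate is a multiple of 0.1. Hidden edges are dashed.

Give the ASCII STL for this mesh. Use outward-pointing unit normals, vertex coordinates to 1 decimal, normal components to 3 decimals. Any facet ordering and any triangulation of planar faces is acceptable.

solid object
 facet normal -0.141 0.753 0.643
  outer loop
   vertex 2.0 4.1 1.1
   vertex 0.7 3.6 1.4
   vertex 3.8 2.3 3.6
  endloop
 endfacet
 facet normal -0.488 -0.737 -0.468
  outer loop
   vertex 2.8 2.4 1.1
   vertex 3.3 0.8 3.1
   vertex 0.7 3.6 1.4
  endloop
 endfacet
 facet normal 0.911 -0.180 -0.372
  outer loop
   vertex 2.8 2.4 1.1
   vertex 3.8 2.3 3.6
   vertex 3.3 0.8 3.1
  endloop
 endfacet
 facet normal 0.855 0.403 -0.326
  outer loop
   vertex 2.8 2.4 1.1
   vertex 2.0 4.1 1.1
   vertex 3.8 2.3 3.6
  endloop
 endfacet
 facet normal 0.938 -0.225 -0.263
  outer loop
   vertex 3.6 1.0 4.0
   vertex 3.3 0.8 3.1
   vertex 3.8 2.3 3.6
  endloop
 endfacet
 facet normal -0.248 0.883 0.398
  outer loop
   vertex 1.0 4.0 0.7
   vertex 0.7 3.6 1.4
   vertex 2.0 4.1 1.1
  endloop
 endfacet
 facet normal -0.465 -0.668 -0.581
  outer loop
   vertex 1.0 4.0 0.7
   vertex 2.8 2.4 1.1
   vertex 0.7 3.6 1.4
  endloop
 endfacet
 facet normal 0.352 0.166 -0.921
  outer loop
   vertex 1.0 4.0 0.7
   vertex 2.0 4.1 1.1
   vertex 2.8 2.4 1.1
  endloop
 endfacet
 facet normal -0.194 0.701 0.687
  outer loop
   vertex 1.7 2.7 2.6
   vertex 3.8 2.3 3.6
   vertex 0.7 3.6 1.4
  endloop
 endfacet
 facet normal -0.356 0.324 0.877
  outer loop
   vertex 1.7 2.7 2.6
   vertex 3.6 1.0 4.0
   vertex 3.8 2.3 3.6
  endloop
 endfacet
 facet normal -0.775 -0.601 0.195
  outer loop
   vertex 1.7 2.7 2.6
   vertex 0.7 3.6 1.4
   vertex 3.3 0.8 3.1
  endloop
 endfacet
 facet normal -0.756 -0.539 0.372
  outer loop
   vertex 1.7 2.7 2.6
   vertex 3.3 0.8 3.1
   vertex 3.6 1.0 4.0
  endloop
 endfacet
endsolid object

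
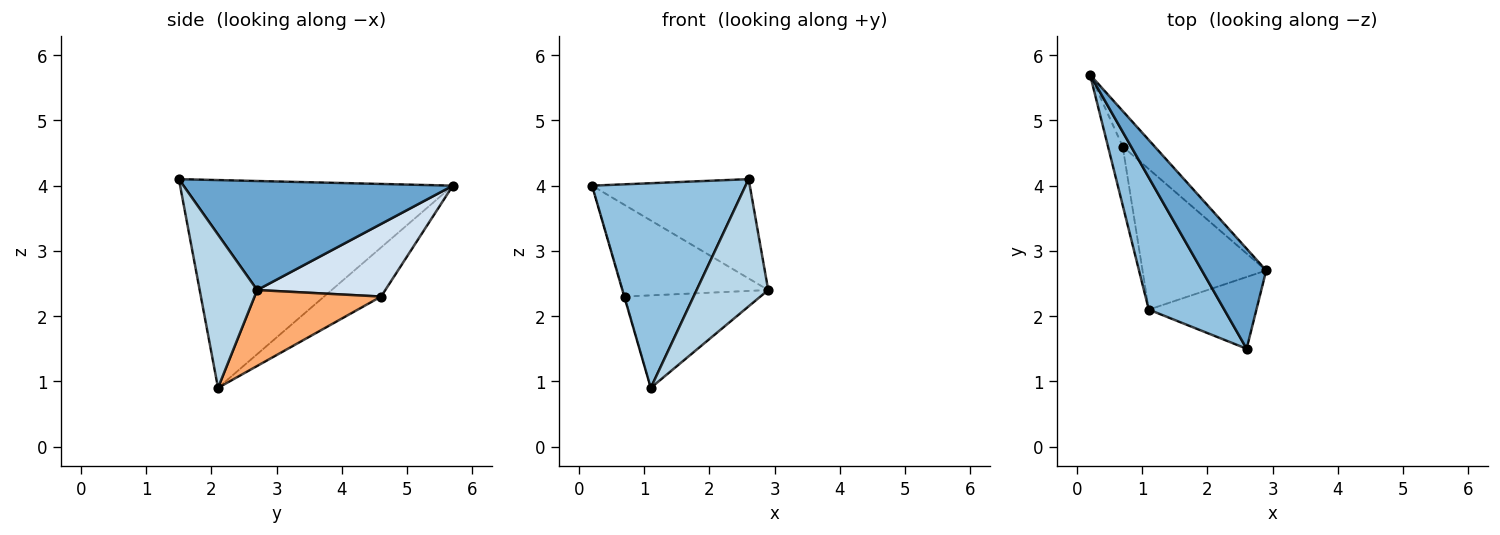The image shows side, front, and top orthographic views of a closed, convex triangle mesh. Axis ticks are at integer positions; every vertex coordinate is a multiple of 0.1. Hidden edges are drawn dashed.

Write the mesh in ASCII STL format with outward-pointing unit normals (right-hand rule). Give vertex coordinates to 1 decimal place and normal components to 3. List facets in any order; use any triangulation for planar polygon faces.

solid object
 facet normal 0.769 0.450 0.454
  outer loop
   vertex 2.6 1.5 4.1
   vertex 2.9 2.7 2.4
   vertex 0.2 5.7 4.0
  endloop
 endfacet
 facet normal -0.831 -0.468 0.302
  outer loop
   vertex 2.6 1.5 4.1
   vertex 0.2 5.7 4.0
   vertex 1.1 2.1 0.9
  endloop
 endfacet
 facet normal 0.573 -0.714 -0.403
  outer loop
   vertex 2.6 1.5 4.1
   vertex 1.1 2.1 0.9
   vertex 2.9 2.7 2.4
  endloop
 endfacet
 facet normal 0.635 0.720 -0.279
  outer loop
   vertex 0.7 4.6 2.3
   vertex 0.2 5.7 4.0
   vertex 2.9 2.7 2.4
  endloop
 endfacet
 facet normal -0.958 0.007 -0.286
  outer loop
   vertex 0.7 4.6 2.3
   vertex 1.1 2.1 0.9
   vertex 0.2 5.7 4.0
  endloop
 endfacet
 facet normal 0.456 0.489 -0.743
  outer loop
   vertex 0.7 4.6 2.3
   vertex 2.9 2.7 2.4
   vertex 1.1 2.1 0.9
  endloop
 endfacet
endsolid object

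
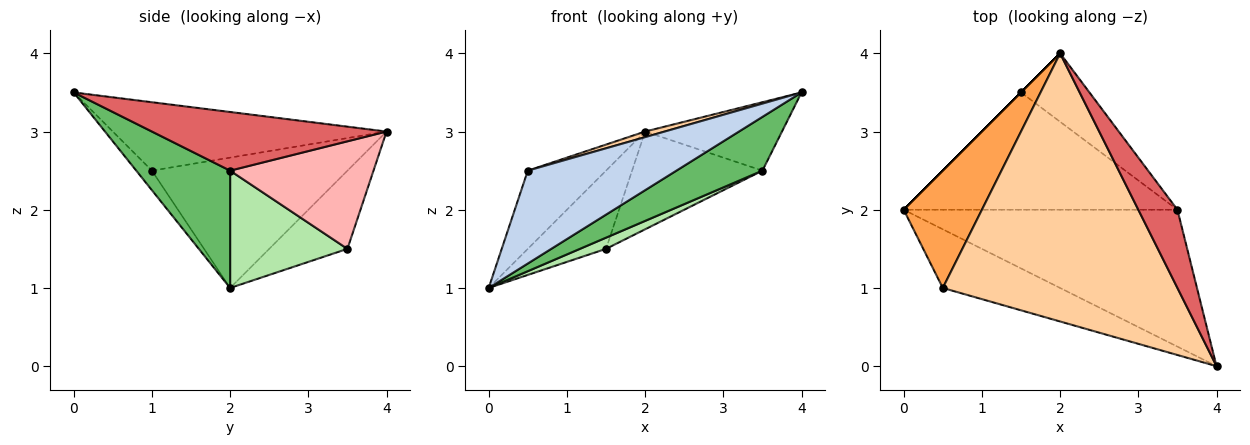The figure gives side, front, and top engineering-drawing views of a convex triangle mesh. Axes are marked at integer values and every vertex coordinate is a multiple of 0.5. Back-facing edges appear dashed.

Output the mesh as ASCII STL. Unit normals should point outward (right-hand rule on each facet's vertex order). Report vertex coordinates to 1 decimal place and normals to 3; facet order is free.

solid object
 facet normal -0.707 0.707 0.000
  outer loop
   vertex 1.5 3.5 1.5
   vertex 0.0 2.0 1.0
   vertex 2.0 4.0 3.0
  endloop
 endfacet
 facet normal -0.089 -0.842 -0.532
  outer loop
   vertex 0.5 1.0 2.5
   vertex 0.0 2.0 1.0
   vertex 4.0 0.0 3.5
  endloop
 endfacet
 facet normal -0.811 0.324 0.487
  outer loop
   vertex 0.5 1.0 2.5
   vertex 2.0 4.0 3.0
   vertex 0.0 2.0 1.0
  endloop
 endfacet
 facet normal -0.280 -0.020 0.960
  outer loop
   vertex 0.5 1.0 2.5
   vertex 4.0 0.0 3.5
   vertex 2.0 4.0 3.0
  endloop
 endfacet
 facet normal 0.371 -0.340 -0.865
  outer loop
   vertex 3.5 2.0 2.5
   vertex 4.0 0.0 3.5
   vertex 0.0 2.0 1.0
  endloop
 endfacet
 facet normal 0.392 -0.087 -0.916
  outer loop
   vertex 3.5 2.0 2.5
   vertex 0.0 2.0 1.0
   vertex 1.5 3.5 1.5
  endloop
 endfacet
 facet normal 0.749 0.437 0.499
  outer loop
   vertex 3.5 2.0 2.5
   vertex 2.0 4.0 3.0
   vertex 4.0 0.0 3.5
  endloop
 endfacet
 facet normal 0.669 0.609 -0.426
  outer loop
   vertex 3.5 2.0 2.5
   vertex 1.5 3.5 1.5
   vertex 2.0 4.0 3.0
  endloop
 endfacet
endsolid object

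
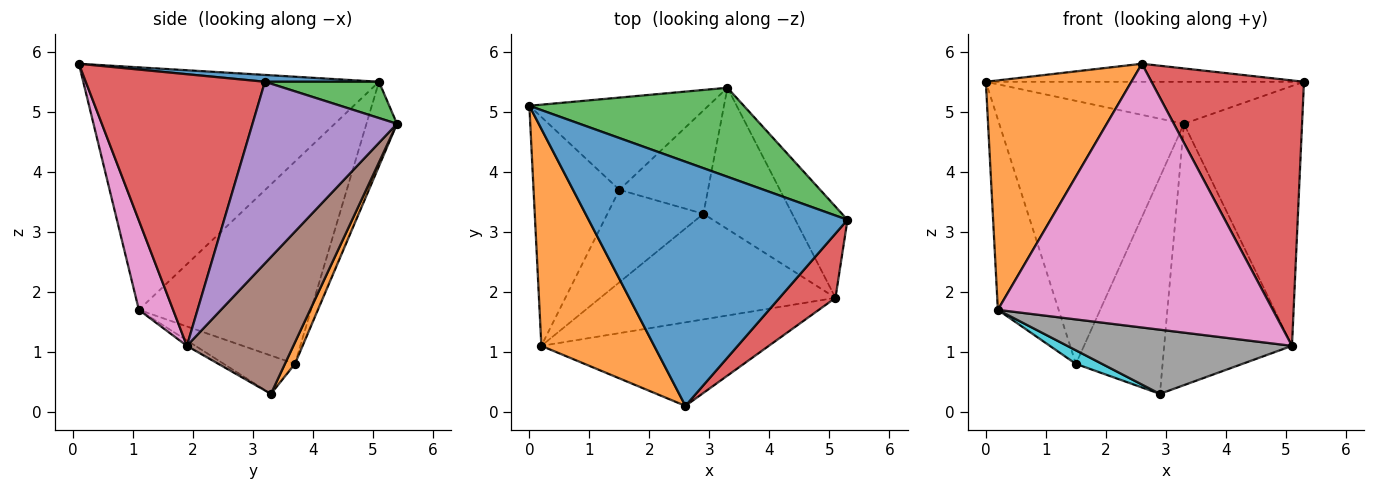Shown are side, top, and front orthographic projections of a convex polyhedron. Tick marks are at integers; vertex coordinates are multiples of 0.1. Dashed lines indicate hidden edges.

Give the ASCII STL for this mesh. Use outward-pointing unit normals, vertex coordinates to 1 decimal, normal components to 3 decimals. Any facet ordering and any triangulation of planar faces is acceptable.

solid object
 facet normal 0.026 0.074 0.997
  outer loop
   vertex 2.6 0.1 5.8
   vertex 5.3 3.2 5.5
   vertex 0.0 5.1 5.5
  endloop
 endfacet
 facet normal -0.828 -0.407 0.385
  outer loop
   vertex 0.2 1.1 1.7
   vertex 2.6 0.1 5.8
   vertex 0.0 5.1 5.5
  endloop
 endfacet
 facet normal 0.151 0.422 0.894
  outer loop
   vertex 3.3 5.4 4.8
   vertex 0.0 5.1 5.5
   vertex 5.3 3.2 5.5
  endloop
 endfacet
 facet normal 0.752 -0.640 0.155
  outer loop
   vertex 5.1 1.9 1.1
   vertex 5.3 3.2 5.5
   vertex 2.6 0.1 5.8
  endloop
 endfacet
 facet normal 0.756 0.618 -0.217
  outer loop
   vertex 5.1 1.9 1.1
   vertex 3.3 5.4 4.8
   vertex 5.3 3.2 5.5
  endloop
 endfacet
 facet normal 0.591 0.710 -0.384
  outer loop
   vertex 5.1 1.9 1.1
   vertex 2.9 3.3 0.3
   vertex 3.3 5.4 4.8
  endloop
 endfacet
 facet normal 0.118 -0.947 -0.300
  outer loop
   vertex 5.1 1.9 1.1
   vertex 2.6 0.1 5.8
   vertex 0.2 1.1 1.7
  endloop
 endfacet
 facet normal -0.020 -0.519 -0.854
  outer loop
   vertex 5.1 1.9 1.1
   vertex 0.2 1.1 1.7
   vertex 2.9 3.3 0.3
  endloop
 endfacet
 facet normal -0.875 0.309 -0.371
  outer loop
   vertex 1.5 3.7 0.8
   vertex 0.2 1.1 1.7
   vertex 0.0 5.1 5.5
  endloop
 endfacet
 facet normal -0.367 -0.135 -0.920
  outer loop
   vertex 1.5 3.7 0.8
   vertex 2.9 3.3 0.3
   vertex 0.2 1.1 1.7
  endloop
 endfacet
 facet normal -0.154 0.932 -0.327
  outer loop
   vertex 1.5 3.7 0.8
   vertex 0.0 5.1 5.5
   vertex 3.3 5.4 4.8
  endloop
 endfacet
 facet normal 0.104 0.898 -0.428
  outer loop
   vertex 1.5 3.7 0.8
   vertex 3.3 5.4 4.8
   vertex 2.9 3.3 0.3
  endloop
 endfacet
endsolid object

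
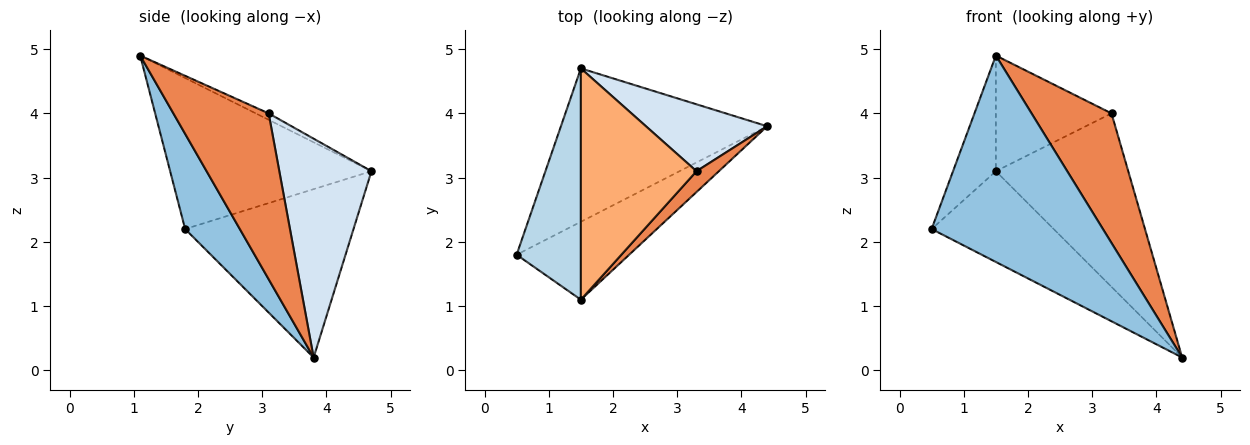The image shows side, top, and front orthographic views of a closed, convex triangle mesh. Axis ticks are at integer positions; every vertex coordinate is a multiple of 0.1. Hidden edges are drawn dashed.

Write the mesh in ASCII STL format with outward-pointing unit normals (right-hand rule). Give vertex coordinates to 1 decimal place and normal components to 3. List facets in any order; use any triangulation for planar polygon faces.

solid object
 facet normal -0.575 0.417 -0.704
  outer loop
   vertex 1.5 4.7 3.1
   vertex 4.4 3.8 0.2
   vertex 0.5 1.8 2.2
  endloop
 endfacet
 facet normal 0.286 -0.896 -0.338
  outer loop
   vertex 1.5 1.1 4.9
   vertex 0.5 1.8 2.2
   vertex 4.4 3.8 0.2
  endloop
 endfacet
 facet normal -0.903 0.192 0.384
  outer loop
   vertex 1.5 1.1 4.9
   vertex 1.5 4.7 3.1
   vertex 0.5 1.8 2.2
  endloop
 endfacet
 facet normal 0.545 0.782 0.302
  outer loop
   vertex 3.3 3.1 4.0
   vertex 4.4 3.8 0.2
   vertex 1.5 4.7 3.1
  endloop
 endfacet
 facet normal 0.762 -0.639 0.103
  outer loop
   vertex 3.3 3.1 4.0
   vertex 1.5 1.1 4.9
   vertex 4.4 3.8 0.2
  endloop
 endfacet
 facet normal -0.050 0.447 0.893
  outer loop
   vertex 3.3 3.1 4.0
   vertex 1.5 4.7 3.1
   vertex 1.5 1.1 4.9
  endloop
 endfacet
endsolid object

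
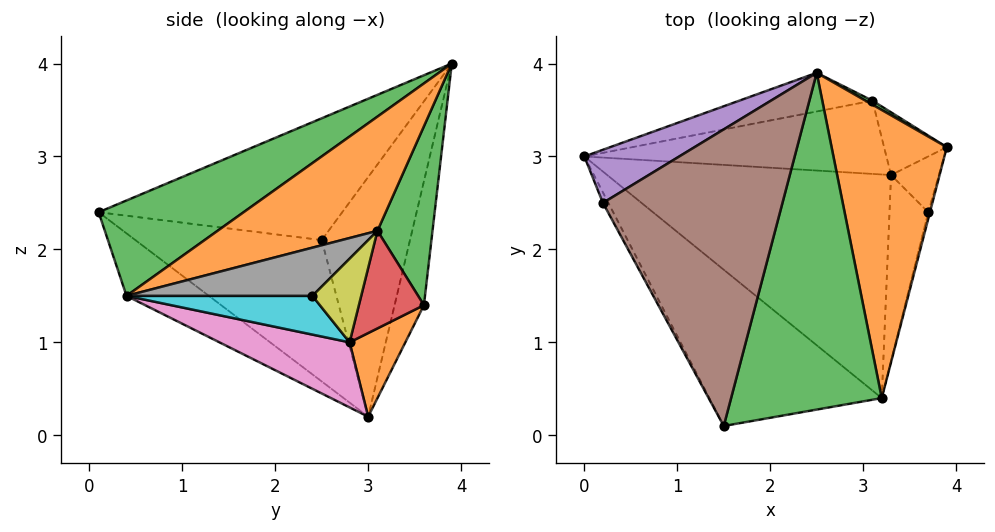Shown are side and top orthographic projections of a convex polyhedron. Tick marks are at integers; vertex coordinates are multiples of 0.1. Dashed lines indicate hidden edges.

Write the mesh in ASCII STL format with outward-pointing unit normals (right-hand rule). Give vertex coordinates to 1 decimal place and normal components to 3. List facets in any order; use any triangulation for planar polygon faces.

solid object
 facet normal -0.255 -0.665 -0.702
  outer loop
   vertex 3.2 0.4 1.5
   vertex 1.5 0.1 2.4
   vertex 0.0 3.0 0.2
  endloop
 endfacet
 facet normal 0.661 -0.344 0.667
  outer loop
   vertex 3.2 0.4 1.5
   vertex 3.9 3.1 2.2
   vertex 2.5 3.9 4.0
  endloop
 endfacet
 facet normal 0.479 -0.445 0.757
  outer loop
   vertex 3.2 0.4 1.5
   vertex 2.5 3.9 4.0
   vertex 1.5 0.1 2.4
  endloop
 endfacet
 facet normal -0.877 -0.479 -0.034
  outer loop
   vertex 0.2 2.5 2.1
   vertex 0.0 3.0 0.2
   vertex 1.5 0.1 2.4
  endloop
 endfacet
 facet normal -0.648 0.717 0.257
  outer loop
   vertex 0.2 2.5 2.1
   vertex 2.5 3.9 4.0
   vertex 0.0 3.0 0.2
  endloop
 endfacet
 facet normal -0.550 -0.197 0.811
  outer loop
   vertex 0.2 2.5 2.1
   vertex 1.5 0.1 2.4
   vertex 2.5 3.9 4.0
  endloop
 endfacet
 facet normal 0.219 -0.208 -0.953
  outer loop
   vertex 3.3 2.8 1.0
   vertex 3.2 0.4 1.5
   vertex 0.0 3.0 0.2
  endloop
 endfacet
 facet normal 0.970 -0.242 -0.035
  outer loop
   vertex 3.7 2.4 1.5
   vertex 3.9 3.1 2.2
   vertex 3.2 0.4 1.5
  endloop
 endfacet
 facet normal 0.843 0.241 -0.482
  outer loop
   vertex 3.7 2.4 1.5
   vertex 3.3 2.8 1.0
   vertex 3.9 3.1 2.2
  endloop
 endfacet
 facet normal 0.696 -0.174 -0.696
  outer loop
   vertex 3.7 2.4 1.5
   vertex 3.2 0.4 1.5
   vertex 3.3 2.8 1.0
  endloop
 endfacet
 facet normal -0.134 0.980 -0.144
  outer loop
   vertex 3.1 3.6 1.4
   vertex 0.0 3.0 0.2
   vertex 2.5 3.9 4.0
  endloop
 endfacet
 facet normal 0.234 0.481 -0.845
  outer loop
   vertex 3.1 3.6 1.4
   vertex 3.3 2.8 1.0
   vertex 0.0 3.0 0.2
  endloop
 endfacet
 facet normal 0.515 0.857 0.020
  outer loop
   vertex 3.1 3.6 1.4
   vertex 2.5 3.9 4.0
   vertex 3.9 3.1 2.2
  endloop
 endfacet
 facet normal 0.758 0.433 -0.487
  outer loop
   vertex 3.1 3.6 1.4
   vertex 3.9 3.1 2.2
   vertex 3.3 2.8 1.0
  endloop
 endfacet
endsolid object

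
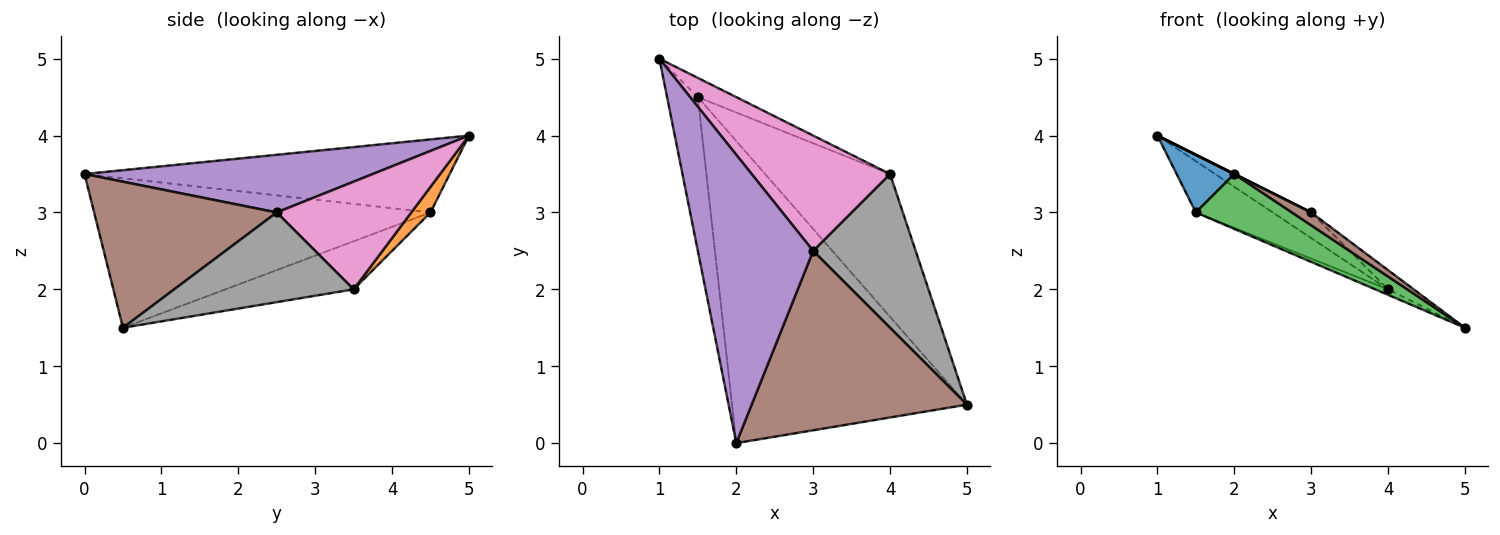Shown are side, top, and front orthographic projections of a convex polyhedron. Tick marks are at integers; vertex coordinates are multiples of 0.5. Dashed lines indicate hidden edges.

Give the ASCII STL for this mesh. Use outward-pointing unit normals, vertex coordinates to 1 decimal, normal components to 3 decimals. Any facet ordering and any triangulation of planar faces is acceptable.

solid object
 facet normal -0.912 -0.144 -0.384
  outer loop
   vertex 1.5 4.5 3.0
   vertex 2.0 0.0 3.5
   vertex 1.0 5.0 4.0
  endloop
 endfacet
 facet normal 0.228 0.912 -0.342
  outer loop
   vertex 1.5 4.5 3.0
   vertex 1.0 5.0 4.0
   vertex 4.0 3.5 2.0
  endloop
 endfacet
 facet normal -0.531 -0.152 -0.834
  outer loop
   vertex 1.5 4.5 3.0
   vertex 5.0 0.5 1.5
   vertex 2.0 0.0 3.5
  endloop
 endfacet
 facet normal -0.359 0.036 -0.933
  outer loop
   vertex 1.5 4.5 3.0
   vertex 4.0 3.5 2.0
   vertex 5.0 0.5 1.5
  endloop
 endfacet
 facet normal 0.447 0.000 0.894
  outer loop
   vertex 3.0 2.5 3.0
   vertex 1.0 5.0 4.0
   vertex 2.0 0.0 3.5
  endloop
 endfacet
 facet normal 0.561 -0.059 0.826
  outer loop
   vertex 3.0 2.5 3.0
   vertex 2.0 0.0 3.5
   vertex 5.0 0.5 1.5
  endloop
 endfacet
 facet normal 0.605 0.173 0.777
  outer loop
   vertex 3.0 2.5 3.0
   vertex 4.0 3.5 2.0
   vertex 1.0 5.0 4.0
  endloop
 endfacet
 facet normal 0.656 0.094 0.749
  outer loop
   vertex 3.0 2.5 3.0
   vertex 5.0 0.5 1.5
   vertex 4.0 3.5 2.0
  endloop
 endfacet
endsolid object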